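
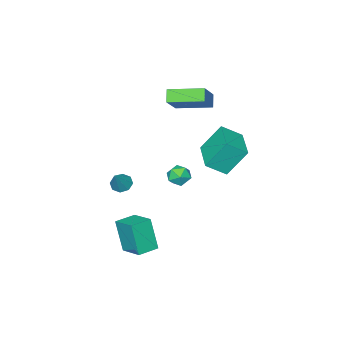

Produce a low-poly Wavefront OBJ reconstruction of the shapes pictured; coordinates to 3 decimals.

v -4.185 -1.869 2.333
v -2.812 -1.113 3.746
v -5.489 -0.129 2.67
v -4.116 0.627 4.083
v -3.744 -1.407 1.657
v -2.371 -0.651 3.07
v -5.048 0.333 1.994
v -3.675 1.089 3.407
v -0.64 3.336 -0.466
v -0.051 3.153 -0.94
v -0.629 2.167 0
v -0.04 1.984 -0.474
v 0.075 2.478 0.115
v 0.068 3.201 -0.173
v -0.748 2.119 -0.767
v -0.755 2.842 -1.055
v -0.118 2.401 -1.127
v 0.391 2.623 -0.581
v -1.071 2.697 -0.359
v -0.562 2.919 0.187
v 2.117 0.658 -0.997
v 2.501 0.127 -1.079
v 2.963 1.082 0.217
v 2.668 0.528 -1.336
v 2.513 1.005 -1.395
v 2.126 1.279 -1.221
v 1.733 1.189 -0.916
v 1.566 0.787 -0.659
v 1.721 0.31 -0.6
v 2.108 0.037 -0.774
v 2.019 2.241 -5.237
v 1.94 1.527 -3.264
v 2.188 3.773 -4.676
v 2.109 3.059 -2.703
v 3.291 2.101 -5.237
v 3.212 1.387 -3.264
v 3.46 3.633 -4.676
v 3.381 2.919 -2.703
v -3.468 2.741 -0.248
v -2.479 2.059 0.564
v -4.377 3.444 1.45
v -3.389 2.762 2.262
v -2.211 4.498 -0.302
v -1.223 3.816 0.51
v -3.121 5.201 1.396
v -2.132 4.519 2.208
f 2 4 1
f 5 2 1
f 1 4 3
f 3 5 1
f 2 8 4
f 6 2 5
f 6 8 2
f 4 8 3
f 7 5 3
f 3 8 7
f 7 6 5
f 8 6 7
f 9 20 14
f 9 14 10
f 9 10 16
f 9 16 19
f 9 19 20
f 10 14 18
f 14 20 13
f 20 19 11
f 19 16 15
f 16 10 17
f 12 18 13
f 12 13 11
f 12 11 15
f 12 15 17
f 12 17 18
f 13 18 14
f 11 13 20
f 15 11 19
f 17 15 16
f 18 17 10
f 22 21 24
f 22 24 23
f 24 21 25
f 24 25 23
f 25 21 26
f 25 26 23
f 26 21 27
f 26 27 23
f 27 21 28
f 27 28 23
f 28 21 29
f 28 29 23
f 29 21 30
f 29 30 23
f 30 21 22
f 30 22 23
f 32 34 31
f 35 32 31
f 31 34 33
f 33 35 31
f 32 38 34
f 36 32 35
f 36 38 32
f 34 38 33
f 37 35 33
f 33 38 37
f 37 36 35
f 38 36 37
f 40 42 39
f 43 40 39
f 39 42 41
f 41 43 39
f 40 46 42
f 44 40 43
f 44 46 40
f 42 46 41
f 45 43 41
f 41 46 45
f 45 44 43
f 46 44 45



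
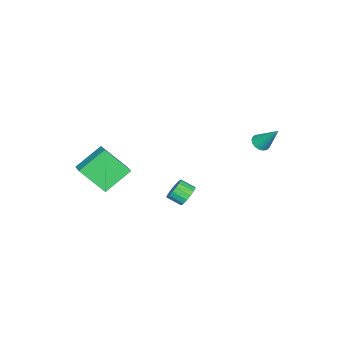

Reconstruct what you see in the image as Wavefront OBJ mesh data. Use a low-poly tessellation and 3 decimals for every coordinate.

v 4.044 -5.07 -0.921
v 2.625 -4.188 0.284
v 3.684 -3.577 -2.439
v 2.264 -2.695 -1.235
v 5.116 -4.185 -0.305
v 3.696 -3.303 0.899
v 4.755 -2.692 -1.824
v 3.336 -1.81 -0.619
v -2.754 3.409 -0.214
v -2.205 3.138 -0.069
v -2.566 4.591 1.274
v -2.128 3.344 -0.242
v -2.176 3.564 -0.41
v -2.338 3.752 -0.54
v -2.583 3.873 -0.604
v -2.862 3.902 -0.592
v -3.119 3.833 -0.505
v -3.304 3.68 -0.36
v -3.38 3.474 -0.186
v -3.333 3.254 -0.018
v -3.17 3.066 0.111
v -2.926 2.945 0.176
v -2.647 2.916 0.163
v -2.39 2.985 0.076
v 1.328 0.791 -3.224
v 1.994 1.075 -2.994
v 2.178 0.234 -2.485
v 1.512 -0.051 -2.716
v 1.76 1.18 -2.736
v 1.944 0.339 -2.227
v 1.428 1.196 -2.589
v 1.612 0.355 -2.081
v 1.072 1.119 -2.588
v 1.256 0.278 -2.08
v 0.775 0.967 -2.733
v 0.959 0.125 -2.225
v 0.605 0.774 -2.99
v 0.789 -0.067 -2.482
v 0.601 0.585 -3.301
v 0.784 -0.256 -2.793
v 0.763 0.443 -3.595
v 0.946 -0.398 -3.086
v 1.054 0.381 -3.803
v 1.238 -0.46 -3.294
v 1.409 0.413 -3.879
v 1.592 -0.429 -3.37
v 1.745 0.531 -3.805
v 1.928 -0.31 -3.296
v 1.985 0.709 -3.597
v 2.169 -0.133 -3.089
v 2.075 0.905 -3.305
v 2.259 0.064 -2.796
f 2 4 1
f 5 2 1
f 1 4 3
f 3 5 1
f 2 8 4
f 6 2 5
f 6 8 2
f 4 8 3
f 7 5 3
f 3 8 7
f 7 6 5
f 8 6 7
f 10 9 12
f 10 12 11
f 12 9 13
f 12 13 11
f 13 9 14
f 13 14 11
f 14 9 15
f 14 15 11
f 15 9 16
f 15 16 11
f 16 9 17
f 16 17 11
f 17 9 18
f 17 18 11
f 18 9 19
f 18 19 11
f 19 9 20
f 19 20 11
f 20 9 21
f 20 21 11
f 21 9 22
f 21 22 11
f 22 9 23
f 22 23 11
f 23 9 24
f 23 24 11
f 24 9 10
f 24 10 11
f 26 25 29
f 26 29 27
f 27 29 30
f 27 30 28
f 29 25 31
f 29 31 30
f 30 31 32
f 30 32 28
f 31 25 33
f 31 33 32
f 32 33 34
f 32 34 28
f 33 25 35
f 33 35 34
f 34 35 36
f 34 36 28
f 35 25 37
f 35 37 36
f 36 37 38
f 36 38 28
f 37 25 39
f 37 39 38
f 38 39 40
f 38 40 28
f 39 25 41
f 39 41 40
f 40 41 42
f 40 42 28
f 41 25 43
f 41 43 42
f 42 43 44
f 42 44 28
f 43 25 45
f 43 45 44
f 44 45 46
f 44 46 28
f 45 25 47
f 45 47 46
f 46 47 48
f 46 48 28
f 47 25 49
f 47 49 48
f 48 49 50
f 48 50 28
f 49 25 51
f 49 51 50
f 50 51 52
f 50 52 28
f 51 25 26
f 51 26 52
f 52 26 27
f 52 27 28



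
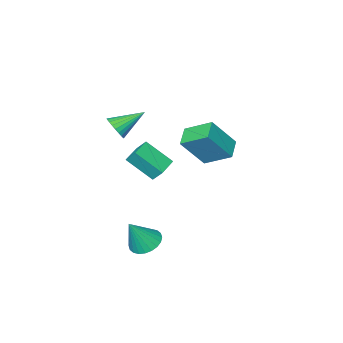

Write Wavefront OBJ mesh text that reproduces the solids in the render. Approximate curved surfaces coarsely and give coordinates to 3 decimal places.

v 0.591 -1.587 0.016
v 0.427 -1.016 0.719
v -0.167 -0.367 -1.151
v -0.331 0.203 -0.448
v 1.691 -1.063 -0.152
v 1.527 -0.493 0.551
v 0.933 0.156 -1.319
v 0.769 0.727 -0.616
v 2.994 2.162 -3.993
v 3.786 2.228 -4.437
v 3.906 2.038 -2.387
v 3.715 2.57 -4.37
v 3.534 2.849 -4.246
v 3.271 3.024 -4.083
v 2.966 3.067 -3.907
v 2.665 2.973 -3.743
v 2.415 2.755 -3.618
v 2.252 2.447 -3.549
v 2.203 2.095 -3.548
v 2.274 1.754 -3.615
v 2.455 1.474 -3.739
v 2.717 1.3 -3.902
v 3.022 1.256 -4.078
v 3.323 1.351 -4.242
v 3.574 1.569 -4.367
v 3.736 1.877 -4.436
v -2.921 -0.438 -1.91
v -3.821 -1.179 -1.459
v -3.619 0.937 -1.042
v -4.519 0.196 -0.591
v -1.681 -0.896 -0.189
v -2.581 -1.637 0.262
v -2.379 0.479 0.679
v -3.279 -0.262 1.13
v 2.072 -1.394 2.118
v 2.377 -1.627 2.763
v 0.608 -0.866 3.002
v 2.471 -1.35 2.752
v 2.503 -1.08 2.645
v 2.471 -0.857 2.458
v 2.377 -0.716 2.219
v 2.238 -0.679 1.965
v 2.073 -0.75 1.734
v 1.908 -0.919 1.562
v 1.768 -1.161 1.474
v 1.674 -1.438 1.484
v 1.641 -1.708 1.591
v 1.674 -1.931 1.779
v 1.767 -2.072 2.018
v 1.907 -2.109 2.272
v 2.072 -2.038 2.503
v 2.237 -1.869 2.675
f 2 4 1
f 5 2 1
f 1 4 3
f 3 5 1
f 2 8 4
f 6 2 5
f 6 8 2
f 4 8 3
f 7 5 3
f 3 8 7
f 7 6 5
f 8 6 7
f 10 9 12
f 10 12 11
f 12 9 13
f 12 13 11
f 13 9 14
f 13 14 11
f 14 9 15
f 14 15 11
f 15 9 16
f 15 16 11
f 16 9 17
f 16 17 11
f 17 9 18
f 17 18 11
f 18 9 19
f 18 19 11
f 19 9 20
f 19 20 11
f 20 9 21
f 20 21 11
f 21 9 22
f 21 22 11
f 22 9 23
f 22 23 11
f 23 9 24
f 23 24 11
f 24 9 25
f 24 25 11
f 25 9 26
f 25 26 11
f 26 9 10
f 26 10 11
f 28 30 27
f 31 28 27
f 27 30 29
f 29 31 27
f 28 34 30
f 32 28 31
f 32 34 28
f 30 34 29
f 33 31 29
f 29 34 33
f 33 32 31
f 34 32 33
f 36 35 38
f 36 38 37
f 38 35 39
f 38 39 37
f 39 35 40
f 39 40 37
f 40 35 41
f 40 41 37
f 41 35 42
f 41 42 37
f 42 35 43
f 42 43 37
f 43 35 44
f 43 44 37
f 44 35 45
f 44 45 37
f 45 35 46
f 45 46 37
f 46 35 47
f 46 47 37
f 47 35 48
f 47 48 37
f 48 35 49
f 48 49 37
f 49 35 50
f 49 50 37
f 50 35 51
f 50 51 37
f 51 35 52
f 51 52 37
f 52 35 36
f 52 36 37



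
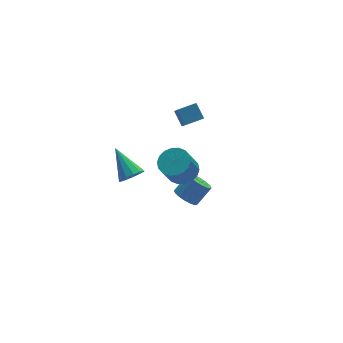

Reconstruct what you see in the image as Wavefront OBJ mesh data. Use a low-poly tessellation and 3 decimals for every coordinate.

v -1.733 0.371 2.742
v -1.802 1.069 3.367
v -1.237 1.753 1.254
v -1.307 2.451 1.88
v -0.793 0.269 2.96
v -0.863 0.967 3.586
v -0.298 1.651 1.473
v -0.367 2.349 2.098
v -3.568 2.602 -2.57
v -2.862 2.671 -2.532
v -3.772 4.118 -1.51
v -2.979 2.88 -2.853
v -3.283 3 -3.084
v -3.677 2.994 -3.151
v -4.037 2.864 -3.034
v -4.248 2.651 -2.77
v -4.243 2.422 -2.442
v -4.024 2.251 -2.154
v -3.66 2.191 -1.998
v -3.267 2.262 -2.024
v -2.97 2.441 -2.223
v -3.089 -2.099 1.972
v -2.361 -2.248 2.295
v -2.963 -2.55 3.511
v -3.691 -2.401 3.188
v -2.408 -1.896 2.36
v -3.009 -2.199 3.576
v -2.589 -1.584 2.348
v -3.19 -1.887 3.564
v -2.869 -1.375 2.261
v -3.47 -1.678 3.477
v -3.193 -1.308 2.118
v -3.794 -1.611 3.334
v -3.496 -1.399 1.945
v -4.098 -1.702 3.161
v -3.719 -1.627 1.778
v -4.32 -1.93 2.994
v -3.817 -1.95 1.649
v -4.419 -2.252 2.865
v -3.771 -2.301 1.584
v -4.372 -2.604 2.8
v -3.59 -2.613 1.596
v -4.191 -2.916 2.812
v -3.31 -2.822 1.683
v -3.911 -3.125 2.899
v -2.986 -2.889 1.826
v -3.587 -3.192 3.042
v -2.682 -2.798 1.999
v -3.284 -3.101 3.215
v -2.46 -2.57 2.166
v -3.061 -2.873 3.382
v -1.306 1.173 -4.048
v -0.84 1.396 -4.535
v 0.012 1.53 -3.659
v -0.454 1.307 -3.172
v -1.009 1.701 -4.418
v -0.156 1.835 -3.541
v -1.257 1.865 -4.202
v -0.404 1.998 -3.325
v -1.518 1.843 -3.944
v -0.666 1.976 -3.068
v -1.723 1.641 -3.715
v -0.87 1.775 -2.838
v -1.816 1.315 -3.574
v -0.963 1.448 -2.698
v -1.772 0.95 -3.561
v -0.92 1.084 -2.685
v -1.604 0.645 -3.679
v -0.751 0.779 -2.802
v -1.356 0.482 -3.895
v -0.503 0.615 -3.018
v -1.094 0.504 -4.152
v -0.242 0.637 -3.276
v -0.89 0.705 -4.382
v -0.037 0.839 -3.505
v -0.797 1.032 -4.522
v 0.056 1.165 -3.646
f 2 4 1
f 5 2 1
f 1 4 3
f 3 5 1
f 2 8 4
f 6 2 5
f 6 8 2
f 4 8 3
f 7 5 3
f 3 8 7
f 7 6 5
f 8 6 7
f 10 9 12
f 10 12 11
f 12 9 13
f 12 13 11
f 13 9 14
f 13 14 11
f 14 9 15
f 14 15 11
f 15 9 16
f 15 16 11
f 16 9 17
f 16 17 11
f 17 9 18
f 17 18 11
f 18 9 19
f 18 19 11
f 19 9 20
f 19 20 11
f 20 9 21
f 20 21 11
f 21 9 10
f 21 10 11
f 23 22 26
f 23 26 24
f 24 26 27
f 24 27 25
f 26 22 28
f 26 28 27
f 27 28 29
f 27 29 25
f 28 22 30
f 28 30 29
f 29 30 31
f 29 31 25
f 30 22 32
f 30 32 31
f 31 32 33
f 31 33 25
f 32 22 34
f 32 34 33
f 33 34 35
f 33 35 25
f 34 22 36
f 34 36 35
f 35 36 37
f 35 37 25
f 36 22 38
f 36 38 37
f 37 38 39
f 37 39 25
f 38 22 40
f 38 40 39
f 39 40 41
f 39 41 25
f 40 22 42
f 40 42 41
f 41 42 43
f 41 43 25
f 42 22 44
f 42 44 43
f 43 44 45
f 43 45 25
f 44 22 46
f 44 46 45
f 45 46 47
f 45 47 25
f 46 22 48
f 46 48 47
f 47 48 49
f 47 49 25
f 48 22 50
f 48 50 49
f 49 50 51
f 49 51 25
f 50 22 23
f 50 23 51
f 51 23 24
f 51 24 25
f 53 52 56
f 53 56 54
f 54 56 57
f 54 57 55
f 56 52 58
f 56 58 57
f 57 58 59
f 57 59 55
f 58 52 60
f 58 60 59
f 59 60 61
f 59 61 55
f 60 52 62
f 60 62 61
f 61 62 63
f 61 63 55
f 62 52 64
f 62 64 63
f 63 64 65
f 63 65 55
f 64 52 66
f 64 66 65
f 65 66 67
f 65 67 55
f 66 52 68
f 66 68 67
f 67 68 69
f 67 69 55
f 68 52 70
f 68 70 69
f 69 70 71
f 69 71 55
f 70 52 72
f 70 72 71
f 71 72 73
f 71 73 55
f 72 52 74
f 72 74 73
f 73 74 75
f 73 75 55
f 74 52 76
f 74 76 75
f 75 76 77
f 75 77 55
f 76 52 53
f 76 53 77
f 77 53 54
f 77 54 55



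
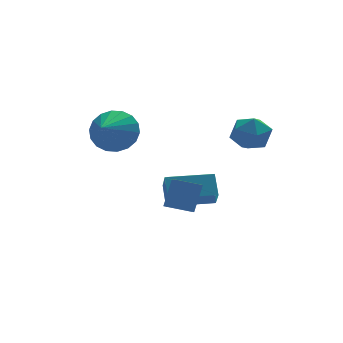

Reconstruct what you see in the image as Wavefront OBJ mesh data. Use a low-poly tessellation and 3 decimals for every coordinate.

v 0.221 0.263 -2.306
v 0.006 -0.519 -1.893
v -0.709 0.653 -2.053
v -0.924 -0.128 -1.639
v 0.684 0.688 -1.261
v 0.469 -0.093 -0.847
v -0.246 1.079 -1.007
v -0.461 0.297 -0.594
v 2.504 1.2 0.891
v 2.951 0.905 1.525
v 1.929 -0.005 0.735
v 2.376 -0.3 1.369
v 1.774 0.255 1.508
v 2.129 1 1.604
v 2.751 -0.1 0.656
v 3.106 0.645 0.752
v 3.103 0.101 1.38
v 2.5 0.321 1.907
v 2.38 0.579 0.353
v 1.777 0.799 0.88
v 0.126 2.611 -2.758
v 0.258 3.378 -2.054
v 0.276 3.293 -3.529
v 0.409 4.06 -2.824
v 1.931 2.26 -2.716
v 2.064 3.027 -2.011
v 2.082 2.942 -3.486
v 2.214 3.709 -2.782
v -2.016 2.106 1.193
v -1.368 2.074 1.859
v -2.824 1.034 1.927
v -1.628 2.364 1.997
v -1.965 2.604 1.977
v -2.312 2.745 1.801
v -2.6 2.759 1.505
v -2.773 2.644 1.146
v -2.796 2.423 0.798
v -2.665 2.139 0.527
v -2.405 1.848 0.388
v -2.068 1.608 0.409
v -1.721 1.467 0.585
v -1.432 1.453 0.881
v -1.259 1.568 1.239
v -1.236 1.789 1.588
f 2 4 1
f 5 2 1
f 1 4 3
f 3 5 1
f 2 8 4
f 6 2 5
f 6 8 2
f 4 8 3
f 7 5 3
f 3 8 7
f 7 6 5
f 8 6 7
f 9 20 14
f 9 14 10
f 9 10 16
f 9 16 19
f 9 19 20
f 10 14 18
f 14 20 13
f 20 19 11
f 19 16 15
f 16 10 17
f 12 18 13
f 12 13 11
f 12 11 15
f 12 15 17
f 12 17 18
f 13 18 14
f 11 13 20
f 15 11 19
f 17 15 16
f 18 17 10
f 22 24 21
f 25 22 21
f 21 24 23
f 23 25 21
f 22 28 24
f 26 22 25
f 26 28 22
f 24 28 23
f 27 25 23
f 23 28 27
f 27 26 25
f 28 26 27
f 30 29 32
f 30 32 31
f 32 29 33
f 32 33 31
f 33 29 34
f 33 34 31
f 34 29 35
f 34 35 31
f 35 29 36
f 35 36 31
f 36 29 37
f 36 37 31
f 37 29 38
f 37 38 31
f 38 29 39
f 38 39 31
f 39 29 40
f 39 40 31
f 40 29 41
f 40 41 31
f 41 29 42
f 41 42 31
f 42 29 43
f 42 43 31
f 43 29 44
f 43 44 31
f 44 29 30
f 44 30 31



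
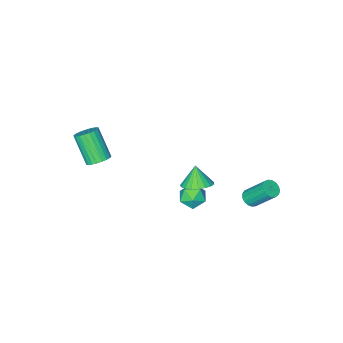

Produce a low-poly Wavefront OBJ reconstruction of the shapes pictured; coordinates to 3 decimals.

v 2.504 -2.919 1.78
v 3.215 -3.06 1.694
v 3.167 -4.262 3.253
v 2.456 -4.121 3.34
v 3.224 -2.835 1.868
v 3.176 -4.037 3.427
v 3.123 -2.622 2.028
v 3.075 -3.825 3.588
v 2.929 -2.455 2.151
v 2.88 -3.657 3.711
v 2.669 -2.358 2.218
v 2.62 -3.561 3.777
v 2.384 -2.347 2.218
v 2.336 -3.549 3.777
v 2.118 -2.422 2.151
v 2.069 -3.625 3.71
v 1.911 -2.574 2.028
v 1.862 -3.776 3.587
v 1.793 -2.778 1.867
v 1.745 -3.98 3.426
v 1.784 -3.003 1.693
v 1.736 -4.205 3.252
v 1.885 -3.215 1.532
v 1.837 -4.418 3.092
v 2.08 -3.383 1.409
v 2.031 -4.585 2.969
v 2.34 -3.479 1.343
v 2.291 -4.682 2.902
v 2.624 -3.491 1.343
v 2.576 -4.693 2.902
v 2.891 -3.415 1.41
v 2.842 -4.618 2.969
v 3.098 -3.264 1.533
v 3.049 -4.466 3.092
v 0.172 2.78 2.9
v 0.881 2.232 2.808
v -0.092 2.26 3.96
v 1.03 2.524 2.988
v 1.032 2.86 3.153
v 0.885 3.182 3.274
v 0.614 3.434 3.331
v 0.268 3.574 3.313
v -0.096 3.576 3.223
v -0.413 3.44 3.078
v -0.629 3.19 2.901
v -0.706 2.87 2.725
v -0.632 2.533 2.579
v -0.418 2.239 2.488
v -0.103 2.039 2.469
v 0.26 1.967 2.524
v 0.608 2.035 2.644
v -0.147 2.685 0.95
v 0.603 2.985 1.142
v -0.143 1.955 2.078
v 0.607 2.255 2.27
v -0.057 2.754 2.289
v -0.06 3.205 1.592
v 0.52 1.735 1.628
v 0.517 2.186 0.931
v 1.015 2.398 1.561
v 0.659 3.028 1.969
v -0.199 1.912 1.251
v -0.555 2.542 1.659
v -3.474 2.84 -0.637
v -2.966 2.732 -0.379
v -3.477 3.792 1.074
v -3.986 3.9 0.817
v -2.917 2.961 -0.529
v -3.429 4.021 0.924
v -2.996 3.162 -0.703
v -3.508 4.222 0.75
v -3.185 3.289 -0.862
v -3.696 4.349 0.591
v -3.44 3.314 -0.97
v -3.951 4.373 0.483
v -3.703 3.229 -1.001
v -4.214 4.289 0.452
v -3.913 3.056 -0.949
v -4.424 4.116 0.505
v -4.023 2.833 -0.825
v -4.534 3.893 0.629
v -4.007 2.612 -0.658
v -4.519 3.672 0.795
v -3.869 2.443 -0.486
v -4.381 3.503 0.967
v -3.641 2.365 -0.349
v -4.152 3.425 1.104
v -3.375 2.396 -0.277
v -3.886 3.456 1.176
v -3.131 2.528 -0.288
v -3.642 3.588 1.165
f 2 1 5
f 2 5 3
f 3 5 6
f 3 6 4
f 5 1 7
f 5 7 6
f 6 7 8
f 6 8 4
f 7 1 9
f 7 9 8
f 8 9 10
f 8 10 4
f 9 1 11
f 9 11 10
f 10 11 12
f 10 12 4
f 11 1 13
f 11 13 12
f 12 13 14
f 12 14 4
f 13 1 15
f 13 15 14
f 14 15 16
f 14 16 4
f 15 1 17
f 15 17 16
f 16 17 18
f 16 18 4
f 17 1 19
f 17 19 18
f 18 19 20
f 18 20 4
f 19 1 21
f 19 21 20
f 20 21 22
f 20 22 4
f 21 1 23
f 21 23 22
f 22 23 24
f 22 24 4
f 23 1 25
f 23 25 24
f 24 25 26
f 24 26 4
f 25 1 27
f 25 27 26
f 26 27 28
f 26 28 4
f 27 1 29
f 27 29 28
f 28 29 30
f 28 30 4
f 29 1 31
f 29 31 30
f 30 31 32
f 30 32 4
f 31 1 33
f 31 33 32
f 32 33 34
f 32 34 4
f 33 1 2
f 33 2 34
f 34 2 3
f 34 3 4
f 36 35 38
f 36 38 37
f 38 35 39
f 38 39 37
f 39 35 40
f 39 40 37
f 40 35 41
f 40 41 37
f 41 35 42
f 41 42 37
f 42 35 43
f 42 43 37
f 43 35 44
f 43 44 37
f 44 35 45
f 44 45 37
f 45 35 46
f 45 46 37
f 46 35 47
f 46 47 37
f 47 35 48
f 47 48 37
f 48 35 49
f 48 49 37
f 49 35 50
f 49 50 37
f 50 35 51
f 50 51 37
f 51 35 36
f 51 36 37
f 52 63 57
f 52 57 53
f 52 53 59
f 52 59 62
f 52 62 63
f 53 57 61
f 57 63 56
f 63 62 54
f 62 59 58
f 59 53 60
f 55 61 56
f 55 56 54
f 55 54 58
f 55 58 60
f 55 60 61
f 56 61 57
f 54 56 63
f 58 54 62
f 60 58 59
f 61 60 53
f 65 64 68
f 65 68 66
f 66 68 69
f 66 69 67
f 68 64 70
f 68 70 69
f 69 70 71
f 69 71 67
f 70 64 72
f 70 72 71
f 71 72 73
f 71 73 67
f 72 64 74
f 72 74 73
f 73 74 75
f 73 75 67
f 74 64 76
f 74 76 75
f 75 76 77
f 75 77 67
f 76 64 78
f 76 78 77
f 77 78 79
f 77 79 67
f 78 64 80
f 78 80 79
f 79 80 81
f 79 81 67
f 80 64 82
f 80 82 81
f 81 82 83
f 81 83 67
f 82 64 84
f 82 84 83
f 83 84 85
f 83 85 67
f 84 64 86
f 84 86 85
f 85 86 87
f 85 87 67
f 86 64 88
f 86 88 87
f 87 88 89
f 87 89 67
f 88 64 90
f 88 90 89
f 89 90 91
f 89 91 67
f 90 64 65
f 90 65 91
f 91 65 66
f 91 66 67



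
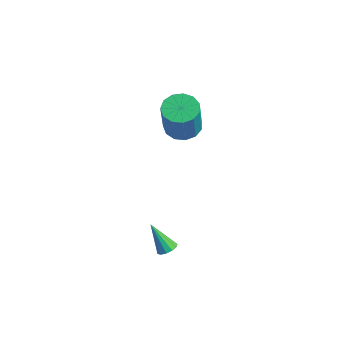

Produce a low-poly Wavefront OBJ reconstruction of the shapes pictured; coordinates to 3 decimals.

v 4.205 -1.796 -2.185
v 4.642 -1.839 -1.947
v 3.455 -2.144 -0.875
v 4.564 -1.57 -1.92
v 4.371 -1.373 -1.978
v 4.126 -1.31 -2.102
v 3.906 -1.401 -2.252
v 3.781 -1.618 -2.381
v 3.791 -1.892 -2.448
v 3.932 -2.135 -2.432
v 4.16 -2.27 -2.337
v 4.402 -2.256 -2.194
v 4.582 -2.095 -2.049
v -2.023 3.411 -0.681
v -1.304 3.982 -0.74
v -0.697 3.419 1.223
v -1.417 2.849 1.281
v -1.693 4.259 -0.54
v -1.087 3.696 1.422
v -2.188 4.267 -0.385
v -1.582 3.704 1.578
v -2.63 4.003 -0.324
v -2.024 3.44 1.639
v -2.88 3.552 -0.376
v -2.273 2.989 1.586
v -2.857 3.056 -0.526
v -2.251 2.493 1.437
v -2.57 2.673 -0.724
v -1.964 2.11 1.239
v -2.109 2.524 -0.909
v -1.503 1.961 1.054
v -1.621 2.657 -1.022
v -1.015 2.094 0.941
v -1.26 3.03 -1.026
v -0.654 2.467 0.936
v -1.142 3.523 -0.921
v -0.536 2.961 1.041
f 2 1 4
f 2 4 3
f 4 1 5
f 4 5 3
f 5 1 6
f 5 6 3
f 6 1 7
f 6 7 3
f 7 1 8
f 7 8 3
f 8 1 9
f 8 9 3
f 9 1 10
f 9 10 3
f 10 1 11
f 10 11 3
f 11 1 12
f 11 12 3
f 12 1 13
f 12 13 3
f 13 1 2
f 13 2 3
f 15 14 18
f 15 18 16
f 16 18 19
f 16 19 17
f 18 14 20
f 18 20 19
f 19 20 21
f 19 21 17
f 20 14 22
f 20 22 21
f 21 22 23
f 21 23 17
f 22 14 24
f 22 24 23
f 23 24 25
f 23 25 17
f 24 14 26
f 24 26 25
f 25 26 27
f 25 27 17
f 26 14 28
f 26 28 27
f 27 28 29
f 27 29 17
f 28 14 30
f 28 30 29
f 29 30 31
f 29 31 17
f 30 14 32
f 30 32 31
f 31 32 33
f 31 33 17
f 32 14 34
f 32 34 33
f 33 34 35
f 33 35 17
f 34 14 36
f 34 36 35
f 35 36 37
f 35 37 17
f 36 14 15
f 36 15 37
f 37 15 16
f 37 16 17



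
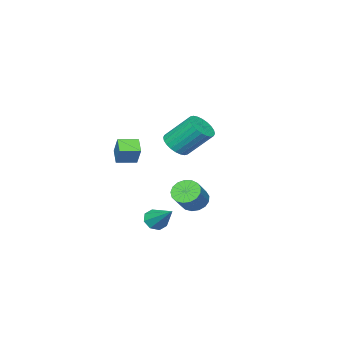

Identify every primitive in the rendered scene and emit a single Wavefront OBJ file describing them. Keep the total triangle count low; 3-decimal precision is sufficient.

v -2.544 -0.361 -2.92
v -2.045 -0.108 -3.52
v -0.997 0.195 -2.52
v -1.496 -0.059 -1.92
v -2.239 0.217 -3.415
v -1.191 0.52 -2.415
v -2.503 0.409 -3.197
v -1.454 0.712 -2.197
v -2.776 0.425 -2.915
v -1.727 0.728 -1.915
v -2.996 0.261 -2.635
v -1.947 0.564 -1.635
v -3.112 -0.046 -2.42
v -2.064 0.257 -1.42
v -3.099 -0.425 -2.319
v -2.05 -0.122 -1.319
v -2.958 -0.79 -2.356
v -1.91 -0.487 -1.356
v -2.723 -1.056 -2.523
v -1.674 -0.753 -1.523
v -2.446 -1.163 -2.78
v -1.398 -0.861 -1.78
v -2.192 -1.087 -3.069
v -1.144 -0.784 -2.069
v -2.019 -0.844 -3.324
v -0.971 -0.542 -2.324
v -1.966 -0.491 -3.487
v -0.918 -0.188 -2.487
v 0.682 1.182 2.272
v 1.081 1.809 1.881
v 0.536 3.026 3.276
v 0.138 2.398 3.668
v 0.782 1.829 1.747
v 0.238 3.046 3.142
v 0.469 1.751 1.693
v -0.076 2.968 3.088
v 0.187 1.586 1.727
v -0.357 2.803 3.122
v -0.018 1.359 1.844
v -0.563 2.576 3.24
v -0.117 1.106 2.027
v -0.662 2.322 3.422
v -0.095 0.864 2.246
v -0.639 2.08 3.642
v 0.046 0.67 2.47
v -0.498 1.887 3.866
v 0.284 0.554 2.664
v -0.261 1.771 4.059
v 0.582 0.534 2.798
v 0.038 1.751 4.193
v 0.896 0.612 2.852
v 0.351 1.829 4.247
v 1.177 0.777 2.818
v 0.633 1.994 4.213
v 1.383 1.004 2.7
v 0.838 2.221 4.096
v 1.482 1.258 2.518
v 0.937 2.474 3.913
v 1.459 1.5 2.298
v 0.915 2.716 3.694
v 1.318 1.693 2.074
v 0.774 2.91 3.47
v -0.03 -0.809 -3.694
v 0.336 -1.235 -3.259
v 0.33 0.629 -2.586
v 0.648 -1.015 -3.646
v 0.563 -0.675 -4.06
v 0.131 -0.413 -4.26
v -0.395 -0.383 -4.128
v -0.707 -0.603 -3.742
v -0.623 -0.943 -3.327
v -0.191 -1.205 -3.127
v 0.926 -2.662 0.164
v 0.406 -3.284 0.697
v 0.052 -1.999 0.085
v -0.468 -2.621 0.618
v 1.288 -2.059 1.222
v 0.768 -2.681 1.755
v 0.414 -1.396 1.143
v -0.106 -2.018 1.676
f 2 1 5
f 2 5 3
f 3 5 6
f 3 6 4
f 5 1 7
f 5 7 6
f 6 7 8
f 6 8 4
f 7 1 9
f 7 9 8
f 8 9 10
f 8 10 4
f 9 1 11
f 9 11 10
f 10 11 12
f 10 12 4
f 11 1 13
f 11 13 12
f 12 13 14
f 12 14 4
f 13 1 15
f 13 15 14
f 14 15 16
f 14 16 4
f 15 1 17
f 15 17 16
f 16 17 18
f 16 18 4
f 17 1 19
f 17 19 18
f 18 19 20
f 18 20 4
f 19 1 21
f 19 21 20
f 20 21 22
f 20 22 4
f 21 1 23
f 21 23 22
f 22 23 24
f 22 24 4
f 23 1 25
f 23 25 24
f 24 25 26
f 24 26 4
f 25 1 27
f 25 27 26
f 26 27 28
f 26 28 4
f 27 1 2
f 27 2 28
f 28 2 3
f 28 3 4
f 30 29 33
f 30 33 31
f 31 33 34
f 31 34 32
f 33 29 35
f 33 35 34
f 34 35 36
f 34 36 32
f 35 29 37
f 35 37 36
f 36 37 38
f 36 38 32
f 37 29 39
f 37 39 38
f 38 39 40
f 38 40 32
f 39 29 41
f 39 41 40
f 40 41 42
f 40 42 32
f 41 29 43
f 41 43 42
f 42 43 44
f 42 44 32
f 43 29 45
f 43 45 44
f 44 45 46
f 44 46 32
f 45 29 47
f 45 47 46
f 46 47 48
f 46 48 32
f 47 29 49
f 47 49 48
f 48 49 50
f 48 50 32
f 49 29 51
f 49 51 50
f 50 51 52
f 50 52 32
f 51 29 53
f 51 53 52
f 52 53 54
f 52 54 32
f 53 29 55
f 53 55 54
f 54 55 56
f 54 56 32
f 55 29 57
f 55 57 56
f 56 57 58
f 56 58 32
f 57 29 59
f 57 59 58
f 58 59 60
f 58 60 32
f 59 29 61
f 59 61 60
f 60 61 62
f 60 62 32
f 61 29 30
f 61 30 62
f 62 30 31
f 62 31 32
f 64 63 66
f 64 66 65
f 66 63 67
f 66 67 65
f 67 63 68
f 67 68 65
f 68 63 69
f 68 69 65
f 69 63 70
f 69 70 65
f 70 63 71
f 70 71 65
f 71 63 72
f 71 72 65
f 72 63 64
f 72 64 65
f 74 76 73
f 77 74 73
f 73 76 75
f 75 77 73
f 74 80 76
f 78 74 77
f 78 80 74
f 76 80 75
f 79 77 75
f 75 80 79
f 79 78 77
f 80 78 79



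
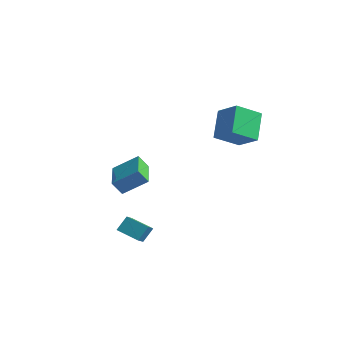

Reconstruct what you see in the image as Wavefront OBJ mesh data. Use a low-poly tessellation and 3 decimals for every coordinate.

v -0.041 3.484 3.189
v -0.519 2.304 3.904
v 1.147 3.438 3.908
v 0.67 2.258 4.623
v 0.63 2.502 2.017
v 0.153 1.322 2.732
v 1.819 2.456 2.736
v 1.341 1.276 3.451
v -1.801 -3.17 0.67
v -0.947 -2.361 1.465
v -3.066 -1.936 0.773
v -2.212 -1.127 1.568
v -1.508 -2.813 -0.008
v -0.654 -2.004 0.787
v -2.773 -1.579 0.095
v -1.919 -0.77 0.89
v -0.925 -3.412 -1.955
v -0.84 -2.873 -1.29
v 0.11 -3.095 -2.344
v 0.195 -2.557 -1.678
v -0.535 -4.083 -1.462
v -0.45 -3.545 -0.796
v 0.5 -3.767 -1.85
v 0.585 -3.228 -1.185
f 2 4 1
f 5 2 1
f 1 4 3
f 3 5 1
f 2 8 4
f 6 2 5
f 6 8 2
f 4 8 3
f 7 5 3
f 3 8 7
f 7 6 5
f 8 6 7
f 10 12 9
f 13 10 9
f 9 12 11
f 11 13 9
f 10 16 12
f 14 10 13
f 14 16 10
f 12 16 11
f 15 13 11
f 11 16 15
f 15 14 13
f 16 14 15
f 18 20 17
f 21 18 17
f 17 20 19
f 19 21 17
f 18 24 20
f 22 18 21
f 22 24 18
f 20 24 19
f 23 21 19
f 19 24 23
f 23 22 21
f 24 22 23



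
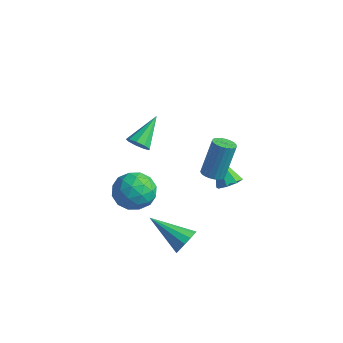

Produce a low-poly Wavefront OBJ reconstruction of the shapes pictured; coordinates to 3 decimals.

v -3.12 1.267 -1.036
v -2.563 1.127 -0.712
v -3.34 2.833 0.016
v -2.472 1.382 -1.073
v -2.684 1.583 -1.417
v -3.101 1.636 -1.583
v -3.527 1.516 -1.492
v -3.762 1.279 -1.189
v -3.698 1.036 -0.814
v -3.363 0.901 -0.543
v -2.914 0.937 -0.503
v 2.853 -0.152 1.241
v 3.213 0.265 1.062
v 3.268 0.99 2.86
v 2.907 0.572 3.039
v 2.998 0.367 1.027
v 3.052 1.092 2.826
v 2.757 0.379 1.029
v 2.811 1.104 2.828
v 2.533 0.299 1.068
v 2.587 1.024 2.867
v 2.364 0.142 1.137
v 2.418 0.866 2.936
v 2.279 -0.067 1.224
v 2.334 0.658 3.022
v 2.294 -0.291 1.313
v 2.349 0.434 3.112
v 2.406 -0.49 1.39
v 2.46 0.235 3.189
v 2.594 -0.631 1.441
v 2.649 0.094 3.24
v 2.828 -0.69 1.458
v 2.882 0.035 3.257
v 3.065 -0.655 1.437
v 3.12 0.07 3.235
v 3.266 -0.534 1.382
v 3.321 0.191 3.18
v 3.396 -0.346 1.302
v 3.45 0.379 3.101
v 3.431 -0.126 1.212
v 3.486 0.599 3.011
v 3.367 0.091 1.127
v 3.421 0.816 2.926
v -1.453 0.326 -1.944
v -0.632 -0.186 -2.558
v -2.608 -1.074 -2.322
v -1.787 -1.586 -2.936
v -1.686 -1.508 -1.797
v -0.973 -0.642 -1.563
v -2.267 -0.618 -3.317
v -1.554 0.248 -3.083
v -1.135 -0.769 -3.406
v -0.776 -1.319 -2.467
v -2.464 0.059 -2.413
v -2.105 -0.491 -1.474
v -0.941 0.193 -2.218
v -2.299 -1.453 -2.662
v -2.24 -1.407 -1.993
v -1.757 -1.708 -2.354
v -1.142 -0.075 -1.633
v -0.659 -0.376 -1.994
v -1.278 -1.153 -1.547
v -2.581 -0.884 -2.886
v -2.098 -1.185 -3.247
v -1.483 0.448 -2.526
v -1 0.147 -2.887
v -1.962 -0.107 -3.333
v -0.754 -0.45 -3.077
v -1.433 -1.274 -3.299
v -1.715 -0.705 -3.523
v -1.296 -0.196 -3.386
v -0.543 -0.774 -2.525
v -1.222 -1.597 -2.747
v -1.163 -1.551 -2.078
v -0.743 -1.042 -1.94
v -0.839 -1.117 -3.024
v -2.018 0.337 -2.133
v -2.697 -0.486 -2.355
v -2.497 -0.218 -2.94
v -2.077 0.291 -2.802
v -1.807 0.014 -1.581
v -2.486 -0.81 -1.803
v -1.944 -1.064 -1.494
v -1.525 -0.555 -1.357
v -2.401 -0.143 -1.856
v 3.632 -2.816 -1.414
v 3.985 -2.923 -0.783
v 1.808 -3.244 -0.466
v 3.885 -2.524 -0.794
v 3.706 -2.218 -1.002
v 3.503 -2.101 -1.34
v 3.341 -2.212 -1.702
v 3.272 -2.514 -1.972
v 3.317 -2.912 -2.065
v 3.462 -3.28 -1.951
v 3.661 -3.5 -1.667
v 3.852 -3.503 -1.302
v 3.972 -3.288 -0.973
v 0.702 3.634 -3.333
v 1.252 3.547 -2.893
v -0.442 3.826 -1.867
v 1.171 4.068 -3.024
v 0.816 4.335 -3.336
v 0.394 4.192 -3.647
v 0.152 3.722 -3.774
v 0.232 3.201 -3.643
v 0.588 2.933 -3.331
v 1.01 3.077 -3.02
f 2 1 4
f 2 4 3
f 4 1 5
f 4 5 3
f 5 1 6
f 5 6 3
f 6 1 7
f 6 7 3
f 7 1 8
f 7 8 3
f 8 1 9
f 8 9 3
f 9 1 10
f 9 10 3
f 10 1 11
f 10 11 3
f 11 1 2
f 11 2 3
f 13 12 16
f 13 16 14
f 14 16 17
f 14 17 15
f 16 12 18
f 16 18 17
f 17 18 19
f 17 19 15
f 18 12 20
f 18 20 19
f 19 20 21
f 19 21 15
f 20 12 22
f 20 22 21
f 21 22 23
f 21 23 15
f 22 12 24
f 22 24 23
f 23 24 25
f 23 25 15
f 24 12 26
f 24 26 25
f 25 26 27
f 25 27 15
f 26 12 28
f 26 28 27
f 27 28 29
f 27 29 15
f 28 12 30
f 28 30 29
f 29 30 31
f 29 31 15
f 30 12 32
f 30 32 31
f 31 32 33
f 31 33 15
f 32 12 34
f 32 34 33
f 33 34 35
f 33 35 15
f 34 12 36
f 34 36 35
f 35 36 37
f 35 37 15
f 36 12 38
f 36 38 37
f 37 38 39
f 37 39 15
f 38 12 40
f 38 40 39
f 39 40 41
f 39 41 15
f 40 12 42
f 40 42 41
f 41 42 43
f 41 43 15
f 42 12 13
f 42 13 43
f 43 13 14
f 43 14 15
f 44 81 60
f 81 55 84
f 60 84 49
f 81 84 60
f 44 60 56
f 60 49 61
f 56 61 45
f 60 61 56
f 44 56 65
f 56 45 66
f 65 66 51
f 56 66 65
f 44 65 77
f 65 51 80
f 77 80 54
f 65 80 77
f 44 77 81
f 77 54 85
f 81 85 55
f 77 85 81
f 45 61 72
f 61 49 75
f 72 75 53
f 61 75 72
f 49 84 62
f 84 55 83
f 62 83 48
f 84 83 62
f 55 85 82
f 85 54 78
f 82 78 46
f 85 78 82
f 54 80 79
f 80 51 67
f 79 67 50
f 80 67 79
f 51 66 71
f 66 45 68
f 71 68 52
f 66 68 71
f 47 73 59
f 73 53 74
f 59 74 48
f 73 74 59
f 47 59 57
f 59 48 58
f 57 58 46
f 59 58 57
f 47 57 64
f 57 46 63
f 64 63 50
f 57 63 64
f 47 64 69
f 64 50 70
f 69 70 52
f 64 70 69
f 47 69 73
f 69 52 76
f 73 76 53
f 69 76 73
f 48 74 62
f 74 53 75
f 62 75 49
f 74 75 62
f 46 58 82
f 58 48 83
f 82 83 55
f 58 83 82
f 50 63 79
f 63 46 78
f 79 78 54
f 63 78 79
f 52 70 71
f 70 50 67
f 71 67 51
f 70 67 71
f 53 76 72
f 76 52 68
f 72 68 45
f 76 68 72
f 87 86 89
f 87 89 88
f 89 86 90
f 89 90 88
f 90 86 91
f 90 91 88
f 91 86 92
f 91 92 88
f 92 86 93
f 92 93 88
f 93 86 94
f 93 94 88
f 94 86 95
f 94 95 88
f 95 86 96
f 95 96 88
f 96 86 97
f 96 97 88
f 97 86 98
f 97 98 88
f 98 86 87
f 98 87 88
f 100 99 102
f 100 102 101
f 102 99 103
f 102 103 101
f 103 99 104
f 103 104 101
f 104 99 105
f 104 105 101
f 105 99 106
f 105 106 101
f 106 99 107
f 106 107 101
f 107 99 108
f 107 108 101
f 108 99 100
f 108 100 101



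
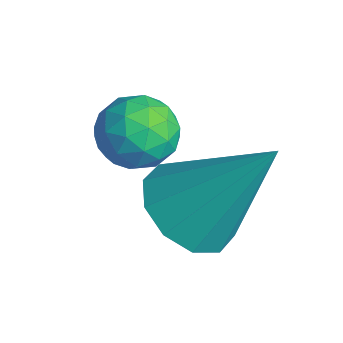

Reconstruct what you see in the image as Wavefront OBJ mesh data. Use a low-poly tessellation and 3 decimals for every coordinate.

v -1.617 0.222 2.584
v -1.134 -0.439 2.769
v -0.883 1.198 4.156
v -0.865 -0.129 2.451
v -0.884 0.316 2.184
v -1.183 0.725 2.07
v -1.647 0.942 2.152
v -2.1 0.884 2.399
v -2.368 0.573 2.717
v -2.349 0.129 2.984
v -2.051 -0.28 3.098
v -1.586 -0.497 3.016
v -3.232 -0.113 3.726
v -2.882 0.427 3.887
v -2.338 -0.587 3.373
v -1.988 -0.047 3.534
v -2.247 -0.428 4.01
v -2.8 -0.135 4.228
v -2.42 -0.025 3.032
v -2.973 0.268 3.25
v -2.381 0.481 3.458
v -2.274 0.232 4.062
v -2.946 -0.392 3.198
v -2.839 -0.641 3.802
v -3.135 0.198 3.838
v -2.085 -0.358 3.422
v -2.237 -0.582 3.702
v -2.031 -0.265 3.796
v -3.087 -0.132 4.038
v -2.882 0.185 4.133
v -2.508 -0.317 4.205
v -2.338 -0.345 3.127
v -2.133 -0.028 3.222
v -3.189 0.105 3.464
v -2.983 0.422 3.558
v -2.712 0.157 3.055
v -2.635 0.548 3.68
v -2.11 0.269 3.472
v -2.364 0.282 3.177
v -2.689 0.454 3.306
v -2.573 0.401 4.035
v -2.047 0.122 3.827
v -2.199 -0.101 4.107
v -2.524 0.071 4.236
v -2.278 0.433 3.783
v -3.173 -0.282 3.433
v -2.647 -0.561 3.225
v -2.696 -0.231 3.024
v -3.021 -0.059 3.153
v -3.11 -0.429 3.788
v -2.585 -0.708 3.58
v -2.531 -0.614 3.954
v -2.856 -0.442 4.083
v -2.942 -0.593 3.477
f 2 1 4
f 2 4 3
f 4 1 5
f 4 5 3
f 5 1 6
f 5 6 3
f 6 1 7
f 6 7 3
f 7 1 8
f 7 8 3
f 8 1 9
f 8 9 3
f 9 1 10
f 9 10 3
f 10 1 11
f 10 11 3
f 11 1 12
f 11 12 3
f 12 1 2
f 12 2 3
f 13 50 29
f 50 24 53
f 29 53 18
f 50 53 29
f 13 29 25
f 29 18 30
f 25 30 14
f 29 30 25
f 13 25 34
f 25 14 35
f 34 35 20
f 25 35 34
f 13 34 46
f 34 20 49
f 46 49 23
f 34 49 46
f 13 46 50
f 46 23 54
f 50 54 24
f 46 54 50
f 14 30 41
f 30 18 44
f 41 44 22
f 30 44 41
f 18 53 31
f 53 24 52
f 31 52 17
f 53 52 31
f 24 54 51
f 54 23 47
f 51 47 15
f 54 47 51
f 23 49 48
f 49 20 36
f 48 36 19
f 49 36 48
f 20 35 40
f 35 14 37
f 40 37 21
f 35 37 40
f 16 42 28
f 42 22 43
f 28 43 17
f 42 43 28
f 16 28 26
f 28 17 27
f 26 27 15
f 28 27 26
f 16 26 33
f 26 15 32
f 33 32 19
f 26 32 33
f 16 33 38
f 33 19 39
f 38 39 21
f 33 39 38
f 16 38 42
f 38 21 45
f 42 45 22
f 38 45 42
f 17 43 31
f 43 22 44
f 31 44 18
f 43 44 31
f 15 27 51
f 27 17 52
f 51 52 24
f 27 52 51
f 19 32 48
f 32 15 47
f 48 47 23
f 32 47 48
f 21 39 40
f 39 19 36
f 40 36 20
f 39 36 40
f 22 45 41
f 45 21 37
f 41 37 14
f 45 37 41



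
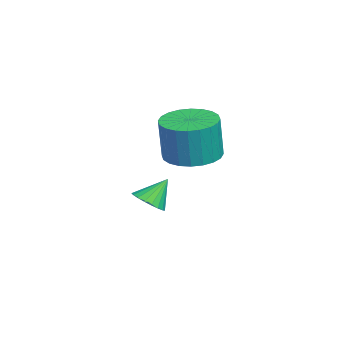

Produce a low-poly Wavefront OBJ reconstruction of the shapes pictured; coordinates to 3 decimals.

v 2.696 3.363 2.697
v 3.4 2.582 2.564
v 3.588 2.457 4.289
v 2.884 3.237 4.423
v 3.647 2.914 2.561
v 3.834 2.789 4.287
v 3.748 3.314 2.579
v 3.936 3.189 4.305
v 3.69 3.722 2.615
v 3.878 3.597 4.341
v 3.48 4.075 2.664
v 3.668 3.95 4.389
v 3.151 4.32 2.717
v 3.339 4.195 4.443
v 2.752 4.419 2.768
v 2.94 4.294 4.493
v 2.346 4.357 2.808
v 2.533 4.232 4.533
v 1.992 4.143 2.831
v 2.18 4.018 4.556
v 1.746 3.811 2.833
v 1.933 3.686 4.559
v 1.644 3.411 2.815
v 1.832 3.286 4.541
v 1.702 3.003 2.779
v 1.89 2.878 4.505
v 1.912 2.65 2.731
v 2.1 2.525 4.456
v 2.241 2.405 2.677
v 2.429 2.28 4.403
v 2.64 2.306 2.627
v 2.828 2.181 4.352
v 3.047 2.368 2.587
v 3.234 2.243 4.312
v -0.046 1.737 -0.865
v 0.59 2.095 -0.895
v -0.394 2.443 0.145
v 0.413 2.265 -1.075
v 0.157 2.343 -1.218
v -0.134 2.317 -1.3
v -0.41 2.19 -1.307
v -0.623 1.985 -1.237
v -0.736 1.737 -1.103
v -0.729 1.49 -0.928
v -0.605 1.285 -0.742
v -0.384 1.158 -0.577
v -0.104 1.131 -0.462
v 0.185 1.21 -0.416
v 0.435 1.379 -0.448
v 0.602 1.611 -0.553
v 0.657 1.864 -0.711
f 2 1 5
f 2 5 3
f 3 5 6
f 3 6 4
f 5 1 7
f 5 7 6
f 6 7 8
f 6 8 4
f 7 1 9
f 7 9 8
f 8 9 10
f 8 10 4
f 9 1 11
f 9 11 10
f 10 11 12
f 10 12 4
f 11 1 13
f 11 13 12
f 12 13 14
f 12 14 4
f 13 1 15
f 13 15 14
f 14 15 16
f 14 16 4
f 15 1 17
f 15 17 16
f 16 17 18
f 16 18 4
f 17 1 19
f 17 19 18
f 18 19 20
f 18 20 4
f 19 1 21
f 19 21 20
f 20 21 22
f 20 22 4
f 21 1 23
f 21 23 22
f 22 23 24
f 22 24 4
f 23 1 25
f 23 25 24
f 24 25 26
f 24 26 4
f 25 1 27
f 25 27 26
f 26 27 28
f 26 28 4
f 27 1 29
f 27 29 28
f 28 29 30
f 28 30 4
f 29 1 31
f 29 31 30
f 30 31 32
f 30 32 4
f 31 1 33
f 31 33 32
f 32 33 34
f 32 34 4
f 33 1 2
f 33 2 34
f 34 2 3
f 34 3 4
f 36 35 38
f 36 38 37
f 38 35 39
f 38 39 37
f 39 35 40
f 39 40 37
f 40 35 41
f 40 41 37
f 41 35 42
f 41 42 37
f 42 35 43
f 42 43 37
f 43 35 44
f 43 44 37
f 44 35 45
f 44 45 37
f 45 35 46
f 45 46 37
f 46 35 47
f 46 47 37
f 47 35 48
f 47 48 37
f 48 35 49
f 48 49 37
f 49 35 50
f 49 50 37
f 50 35 51
f 50 51 37
f 51 35 36
f 51 36 37



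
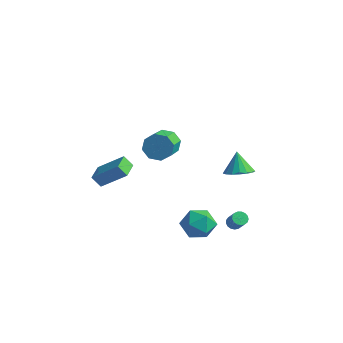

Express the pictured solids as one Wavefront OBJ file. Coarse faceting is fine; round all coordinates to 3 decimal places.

v 3.528 0.754 -4.16
v 3.791 0.438 -4.462
v 4.455 0.111 -3.542
v 4.192 0.426 -3.24
v 3.915 0.648 -4.476
v 4.578 0.321 -3.556
v 3.949 0.883 -4.417
v 4.612 0.555 -3.498
v 3.887 1.088 -4.3
v 4.551 0.76 -3.38
v 3.743 1.216 -4.15
v 4.407 0.889 -3.231
v 3.55 1.238 -4.003
v 4.213 0.911 -3.083
v 3.352 1.15 -3.891
v 4.015 0.823 -2.972
v 3.194 0.97 -3.841
v 3.857 0.643 -2.922
v 3.113 0.741 -3.864
v 3.776 0.414 -2.945
v 3.127 0.515 -3.955
v 3.79 0.188 -3.035
v 3.233 0.344 -4.092
v 3.896 0.016 -3.173
v 3.406 0.266 -4.245
v 4.07 -0.061 -3.326
v 3.608 0.3 -4.379
v 4.271 -0.027 -3.459
v -0.276 -0.981 2.439
v 0.135 -1.235 1.61
v 0.846 -2.894 2.472
v 0.436 -2.639 3.301
v 0.579 -0.827 2.03
v 1.29 -2.486 2.891
v 0.522 -0.509 2.689
v 1.233 -2.167 3.551
v -0.002 -0.467 3.202
v 0.709 -2.126 4.064
v -0.686 -0.726 3.268
v 0.025 -2.385 4.13
v -1.13 -1.134 2.849
v -0.419 -2.793 3.71
v -1.073 -1.453 2.189
v -0.362 -3.111 3.051
v -0.549 -1.494 1.676
v 0.162 -3.153 2.538
v -4.639 -2.529 -1.661
v -3.085 -1.935 -0.33
v -5.109 -1.317 -1.652
v -3.555 -0.724 -0.321
v -4.105 -2.316 -2.379
v -2.551 -1.723 -1.048
v -4.575 -1.105 -2.37
v -3.021 -0.511 -1.039
v 3.894 -2.57 -1.881
v 4.488 -3.472 -2.266
v 3.372 -3.548 -0.394
v 3.966 -4.45 -0.779
v 4.518 -3.514 -0.412
v 4.84 -2.91 -1.331
v 3.02 -4.11 -1.329
v 3.342 -3.506 -2.248
v 3.948 -4.423 -1.924
v 4.873 -4.055 -1.357
v 2.987 -2.965 -1.303
v 3.912 -2.597 -0.736
v 2.11 3.31 -1.726
v 2.644 2.613 -1.27
v 1.59 3.81 -0.354
v 2.938 2.984 -1.294
v 3.042 3.429 -1.416
v 2.933 3.847 -1.61
v 2.635 4.143 -1.83
v 2.217 4.247 -2.027
v 1.774 4.137 -2.154
v 1.408 3.837 -2.184
v 1.203 3.417 -2.108
v 1.205 2.972 -1.945
v 1.415 2.605 -1.732
v 1.784 2.399 -1.517
v 2.228 2.402 -1.351
f 2 1 5
f 2 5 3
f 3 5 6
f 3 6 4
f 5 1 7
f 5 7 6
f 6 7 8
f 6 8 4
f 7 1 9
f 7 9 8
f 8 9 10
f 8 10 4
f 9 1 11
f 9 11 10
f 10 11 12
f 10 12 4
f 11 1 13
f 11 13 12
f 12 13 14
f 12 14 4
f 13 1 15
f 13 15 14
f 14 15 16
f 14 16 4
f 15 1 17
f 15 17 16
f 16 17 18
f 16 18 4
f 17 1 19
f 17 19 18
f 18 19 20
f 18 20 4
f 19 1 21
f 19 21 20
f 20 21 22
f 20 22 4
f 21 1 23
f 21 23 22
f 22 23 24
f 22 24 4
f 23 1 25
f 23 25 24
f 24 25 26
f 24 26 4
f 25 1 27
f 25 27 26
f 26 27 28
f 26 28 4
f 27 1 2
f 27 2 28
f 28 2 3
f 28 3 4
f 30 29 33
f 30 33 31
f 31 33 34
f 31 34 32
f 33 29 35
f 33 35 34
f 34 35 36
f 34 36 32
f 35 29 37
f 35 37 36
f 36 37 38
f 36 38 32
f 37 29 39
f 37 39 38
f 38 39 40
f 38 40 32
f 39 29 41
f 39 41 40
f 40 41 42
f 40 42 32
f 41 29 43
f 41 43 42
f 42 43 44
f 42 44 32
f 43 29 45
f 43 45 44
f 44 45 46
f 44 46 32
f 45 29 30
f 45 30 46
f 46 30 31
f 46 31 32
f 48 50 47
f 51 48 47
f 47 50 49
f 49 51 47
f 48 54 50
f 52 48 51
f 52 54 48
f 50 54 49
f 53 51 49
f 49 54 53
f 53 52 51
f 54 52 53
f 55 66 60
f 55 60 56
f 55 56 62
f 55 62 65
f 55 65 66
f 56 60 64
f 60 66 59
f 66 65 57
f 65 62 61
f 62 56 63
f 58 64 59
f 58 59 57
f 58 57 61
f 58 61 63
f 58 63 64
f 59 64 60
f 57 59 66
f 61 57 65
f 63 61 62
f 64 63 56
f 68 67 70
f 68 70 69
f 70 67 71
f 70 71 69
f 71 67 72
f 71 72 69
f 72 67 73
f 72 73 69
f 73 67 74
f 73 74 69
f 74 67 75
f 74 75 69
f 75 67 76
f 75 76 69
f 76 67 77
f 76 77 69
f 77 67 78
f 77 78 69
f 78 67 79
f 78 79 69
f 79 67 80
f 79 80 69
f 80 67 81
f 80 81 69
f 81 67 68
f 81 68 69



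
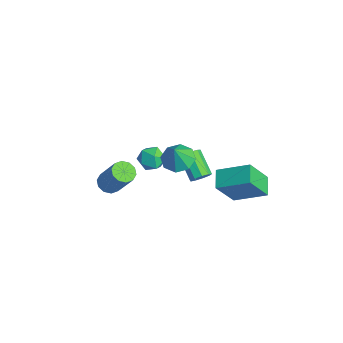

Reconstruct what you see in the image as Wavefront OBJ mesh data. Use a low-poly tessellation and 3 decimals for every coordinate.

v 1.388 -3.925 1.081
v 1.999 -4.042 0.738
v 3.083 -3.592 2.516
v 2.472 -3.475 2.859
v 1.897 -3.617 0.693
v 2.981 -3.167 2.471
v 1.6 -3.311 0.796
v 2.685 -2.86 2.573
v 1.223 -3.238 1.008
v 2.307 -2.788 2.785
v 0.909 -3.428 1.248
v 1.993 -2.978 3.025
v 0.777 -3.808 1.424
v 1.861 -3.358 3.202
v 0.879 -4.233 1.469
v 1.963 -3.783 3.247
v 1.175 -4.54 1.367
v 2.26 -4.089 3.144
v 1.553 -4.612 1.155
v 2.637 -4.162 2.932
v 1.867 -4.422 0.915
v 2.951 -3.972 2.692
v -1.869 -0.455 -0.028
v -1.259 -0.047 0.482
v -0.821 -0.933 -0.902
v -0.211 -0.525 -0.392
v -0.653 -1.235 -0.078
v -1.301 -0.94 0.462
v -0.779 -0.04 -0.882
v -1.427 0.255 -0.342
v -0.585 0.209 -0.046
v -0.507 -0.53 0.451
v -1.573 -0.45 -0.871
v -1.495 -1.189 -0.374
v 1.414 1.432 -0.498
v 1.792 1.337 0.021
v 0.405 1.252 1.018
v 0.026 1.348 0.498
v 1.723 1.772 -0.038
v 0.336 1.687 0.958
v 1.509 2.048 -0.313
v 0.122 1.963 0.683
v 1.25 2.036 -0.674
v -0.137 1.951 0.322
v 1.068 1.742 -0.953
v -0.319 1.657 0.043
v 1.047 1.303 -1.019
v -0.34 1.218 -0.023
v 1.198 0.924 -0.841
v -0.189 0.839 0.155
v 1.45 0.783 -0.503
v 0.063 0.699 0.493
v 1.685 0.946 -0.162
v 0.297 0.862 0.834
v 1.197 0.165 1.531
v 1.736 0.98 1.606
v 1.663 -0.265 2.869
v 1.043 1.069 1.877
v 0.439 0.629 1.945
v 0.28 -0.083 1.771
v 0.658 -0.649 1.457
v 1.351 -0.739 1.186
v 1.955 -0.299 1.118
v 2.114 0.413 1.292
v 3.476 2.485 -1.077
v 3.721 1.279 0.722
v 2.422 2.968 -0.61
v 2.667 1.762 1.189
v 4.553 3.998 -0.209
v 4.798 2.792 1.59
v 3.499 4.481 0.258
v 3.744 3.275 2.057
f 2 1 5
f 2 5 3
f 3 5 6
f 3 6 4
f 5 1 7
f 5 7 6
f 6 7 8
f 6 8 4
f 7 1 9
f 7 9 8
f 8 9 10
f 8 10 4
f 9 1 11
f 9 11 10
f 10 11 12
f 10 12 4
f 11 1 13
f 11 13 12
f 12 13 14
f 12 14 4
f 13 1 15
f 13 15 14
f 14 15 16
f 14 16 4
f 15 1 17
f 15 17 16
f 16 17 18
f 16 18 4
f 17 1 19
f 17 19 18
f 18 19 20
f 18 20 4
f 19 1 21
f 19 21 20
f 20 21 22
f 20 22 4
f 21 1 2
f 21 2 22
f 22 2 3
f 22 3 4
f 23 34 28
f 23 28 24
f 23 24 30
f 23 30 33
f 23 33 34
f 24 28 32
f 28 34 27
f 34 33 25
f 33 30 29
f 30 24 31
f 26 32 27
f 26 27 25
f 26 25 29
f 26 29 31
f 26 31 32
f 27 32 28
f 25 27 34
f 29 25 33
f 31 29 30
f 32 31 24
f 36 35 39
f 36 39 37
f 37 39 40
f 37 40 38
f 39 35 41
f 39 41 40
f 40 41 42
f 40 42 38
f 41 35 43
f 41 43 42
f 42 43 44
f 42 44 38
f 43 35 45
f 43 45 44
f 44 45 46
f 44 46 38
f 45 35 47
f 45 47 46
f 46 47 48
f 46 48 38
f 47 35 49
f 47 49 48
f 48 49 50
f 48 50 38
f 49 35 51
f 49 51 50
f 50 51 52
f 50 52 38
f 51 35 53
f 51 53 52
f 52 53 54
f 52 54 38
f 53 35 36
f 53 36 54
f 54 36 37
f 54 37 38
f 56 55 58
f 56 58 57
f 58 55 59
f 58 59 57
f 59 55 60
f 59 60 57
f 60 55 61
f 60 61 57
f 61 55 62
f 61 62 57
f 62 55 63
f 62 63 57
f 63 55 64
f 63 64 57
f 64 55 56
f 64 56 57
f 66 68 65
f 69 66 65
f 65 68 67
f 67 69 65
f 66 72 68
f 70 66 69
f 70 72 66
f 68 72 67
f 71 69 67
f 67 72 71
f 71 70 69
f 72 70 71



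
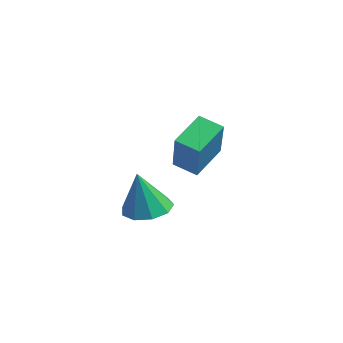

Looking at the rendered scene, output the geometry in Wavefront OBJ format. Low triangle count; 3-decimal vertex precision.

v -1.206 3.341 -1.13
v -1.752 4.51 -0.327
v -0.491 3.931 -1.504
v -1.037 5.101 -0.701
v 0.077 2.819 0.501
v -0.469 3.989 1.304
v 0.792 3.41 0.127
v 0.246 4.579 0.93
v -3.989 3.611 -4.341
v -3.042 3.381 -4.512
v -3.771 3.109 -2.459
v -3.093 4.032 -4.333
v -3.564 4.486 -4.158
v -4.234 4.53 -4.068
v -4.789 4.144 -4.106
v -4.97 3.509 -4.254
v -4.692 2.921 -4.443
v -4.085 2.656 -4.584
v -3.434 2.837 -4.612
f 2 4 1
f 5 2 1
f 1 4 3
f 3 5 1
f 2 8 4
f 6 2 5
f 6 8 2
f 4 8 3
f 7 5 3
f 3 8 7
f 7 6 5
f 8 6 7
f 10 9 12
f 10 12 11
f 12 9 13
f 12 13 11
f 13 9 14
f 13 14 11
f 14 9 15
f 14 15 11
f 15 9 16
f 15 16 11
f 16 9 17
f 16 17 11
f 17 9 18
f 17 18 11
f 18 9 19
f 18 19 11
f 19 9 10
f 19 10 11



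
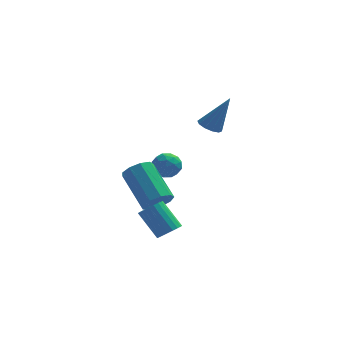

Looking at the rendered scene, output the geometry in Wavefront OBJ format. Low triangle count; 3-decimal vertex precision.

v -2.677 4.375 0.466
v -2.227 3.95 0.108
v -3.413 3.49 0.592
v -2.963 3.065 0.234
v -2.789 3.302 0.886
v -2.334 3.849 0.808
v -3.306 3.591 -0.108
v -2.851 4.138 -0.186
v -2.616 3.465 -0.246
v -2.296 3.287 0.368
v -3.344 4.153 0.332
v -3.024 3.975 0.946
v -2.388 4.24 0.276
v -3.252 3.2 0.424
v -3.15 3.34 0.807
v -2.885 3.09 0.597
v -2.451 4.181 0.687
v -2.186 3.931 0.477
v -2.516 3.55 0.934
v -3.454 3.509 0.223
v -3.189 3.259 0.013
v -2.755 4.35 0.103
v -2.49 4.1 -0.107
v -3.124 3.89 -0.234
v -2.352 3.705 -0.143
v -2.784 3.185 -0.069
v -2.986 3.495 -0.27
v -2.718 3.816 -0.316
v -2.164 3.6 0.218
v -2.596 3.081 0.292
v -2.494 3.22 0.675
v -2.226 3.541 0.63
v -2.392 3.316 0.01
v -3.044 4.359 0.408
v -3.476 3.84 0.482
v -3.414 3.899 0.07
v -3.146 4.22 0.025
v -2.856 4.255 0.769
v -3.288 3.735 0.843
v -2.922 3.624 1.016
v -2.654 3.945 0.97
v -3.248 4.124 0.69
v -2.68 -2.078 -0.397
v -2.211 -1.749 -0.257
v -2.99 -1.093 0.816
v -3.46 -1.422 0.677
v -2.323 -1.609 -0.424
v -3.102 -0.953 0.649
v -2.497 -1.551 -0.587
v -3.277 -0.894 0.487
v -2.703 -1.583 -0.716
v -3.482 -0.926 0.357
v -2.905 -1.701 -0.791
v -3.684 -1.044 0.283
v -3.068 -1.884 -0.797
v -3.847 -1.228 0.277
v -3.164 -2.101 -0.734
v -3.943 -1.444 0.34
v -3.176 -2.314 -0.613
v -3.956 -1.657 0.461
v -3.103 -2.486 -0.454
v -3.882 -1.829 0.619
v -2.956 -2.588 -0.286
v -3.736 -1.931 0.788
v -2.762 -2.601 -0.136
v -3.541 -1.945 0.937
v -2.554 -2.524 -0.032
v -3.333 -1.868 1.041
v -2.367 -2.37 0.009
v -3.147 -1.714 1.083
v -2.235 -2.166 -0.02
v -3.014 -1.509 1.054
v -2.18 -1.946 -0.114
v -2.959 -1.29 0.959
v -3.175 1.186 -0.535
v -2.65 1.073 -0.012
v -3.539 2.541 1.198
v -4.065 2.654 0.675
v -2.496 1.437 -0.34
v -3.385 2.904 0.871
v -2.66 1.683 -0.759
v -3.549 3.151 0.452
v -3.065 1.697 -1.073
v -3.954 3.164 0.137
v -3.522 1.472 -1.136
v -4.411 2.939 0.074
v -3.816 1.113 -0.918
v -4.706 2.581 0.293
v -3.811 0.789 -0.52
v -4.701 2.256 0.69
v -3.508 0.65 -0.13
v -4.398 2.118 1.08
v -3.05 0.763 0.071
v -3.939 2.23 1.281
v -0.989 3.131 3.068
v -0.531 3.399 2.81
v -0.131 3.229 4.692
v -0.766 3.656 2.918
v -1.086 3.713 3.084
v -1.369 3.548 3.243
v -1.507 3.223 3.336
v -1.447 2.864 3.326
v -1.213 2.606 3.218
v -0.893 2.549 3.052
v -0.61 2.715 2.892
v -0.472 3.039 2.8
f 1 38 17
f 38 12 41
f 17 41 6
f 38 41 17
f 1 17 13
f 17 6 18
f 13 18 2
f 17 18 13
f 1 13 22
f 13 2 23
f 22 23 8
f 13 23 22
f 1 22 34
f 22 8 37
f 34 37 11
f 22 37 34
f 1 34 38
f 34 11 42
f 38 42 12
f 34 42 38
f 2 18 29
f 18 6 32
f 29 32 10
f 18 32 29
f 6 41 19
f 41 12 40
f 19 40 5
f 41 40 19
f 12 42 39
f 42 11 35
f 39 35 3
f 42 35 39
f 11 37 36
f 37 8 24
f 36 24 7
f 37 24 36
f 8 23 28
f 23 2 25
f 28 25 9
f 23 25 28
f 4 30 16
f 30 10 31
f 16 31 5
f 30 31 16
f 4 16 14
f 16 5 15
f 14 15 3
f 16 15 14
f 4 14 21
f 14 3 20
f 21 20 7
f 14 20 21
f 4 21 26
f 21 7 27
f 26 27 9
f 21 27 26
f 4 26 30
f 26 9 33
f 30 33 10
f 26 33 30
f 5 31 19
f 31 10 32
f 19 32 6
f 31 32 19
f 3 15 39
f 15 5 40
f 39 40 12
f 15 40 39
f 7 20 36
f 20 3 35
f 36 35 11
f 20 35 36
f 9 27 28
f 27 7 24
f 28 24 8
f 27 24 28
f 10 33 29
f 33 9 25
f 29 25 2
f 33 25 29
f 44 43 47
f 44 47 45
f 45 47 48
f 45 48 46
f 47 43 49
f 47 49 48
f 48 49 50
f 48 50 46
f 49 43 51
f 49 51 50
f 50 51 52
f 50 52 46
f 51 43 53
f 51 53 52
f 52 53 54
f 52 54 46
f 53 43 55
f 53 55 54
f 54 55 56
f 54 56 46
f 55 43 57
f 55 57 56
f 56 57 58
f 56 58 46
f 57 43 59
f 57 59 58
f 58 59 60
f 58 60 46
f 59 43 61
f 59 61 60
f 60 61 62
f 60 62 46
f 61 43 63
f 61 63 62
f 62 63 64
f 62 64 46
f 63 43 65
f 63 65 64
f 64 65 66
f 64 66 46
f 65 43 67
f 65 67 66
f 66 67 68
f 66 68 46
f 67 43 69
f 67 69 68
f 68 69 70
f 68 70 46
f 69 43 71
f 69 71 70
f 70 71 72
f 70 72 46
f 71 43 73
f 71 73 72
f 72 73 74
f 72 74 46
f 73 43 44
f 73 44 74
f 74 44 45
f 74 45 46
f 76 75 79
f 76 79 77
f 77 79 80
f 77 80 78
f 79 75 81
f 79 81 80
f 80 81 82
f 80 82 78
f 81 75 83
f 81 83 82
f 82 83 84
f 82 84 78
f 83 75 85
f 83 85 84
f 84 85 86
f 84 86 78
f 85 75 87
f 85 87 86
f 86 87 88
f 86 88 78
f 87 75 89
f 87 89 88
f 88 89 90
f 88 90 78
f 89 75 91
f 89 91 90
f 90 91 92
f 90 92 78
f 91 75 93
f 91 93 92
f 92 93 94
f 92 94 78
f 93 75 76
f 93 76 94
f 94 76 77
f 94 77 78
f 96 95 98
f 96 98 97
f 98 95 99
f 98 99 97
f 99 95 100
f 99 100 97
f 100 95 101
f 100 101 97
f 101 95 102
f 101 102 97
f 102 95 103
f 102 103 97
f 103 95 104
f 103 104 97
f 104 95 105
f 104 105 97
f 105 95 106
f 105 106 97
f 106 95 96
f 106 96 97



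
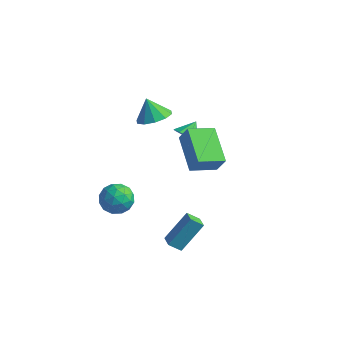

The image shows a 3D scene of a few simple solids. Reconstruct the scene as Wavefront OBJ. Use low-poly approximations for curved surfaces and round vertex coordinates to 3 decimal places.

v -4.137 -0.648 -3.058
v -3.609 0.175 -3.031
v -2.911 -1.455 -2.469
v -2.383 -0.632 -2.442
v -3.14 -0.747 -1.834
v -3.898 -0.249 -2.198
v -2.622 -1.031 -3.302
v -3.38 -0.533 -3.666
v -2.673 -0.062 -3.181
v -2.993 0.113 -2.274
v -3.527 -1.393 -3.226
v -3.847 -1.218 -2.319
v -3.981 -0.166 -3.097
v -2.539 -1.114 -2.403
v -2.984 -1.182 -2.046
v -2.674 -0.699 -2.03
v -4.151 -0.414 -2.607
v -3.84 0.069 -2.591
v -3.565 -0.473 -1.887
v -2.68 -1.349 -2.909
v -2.369 -0.866 -2.893
v -3.846 -0.581 -3.47
v -3.536 -0.098 -3.454
v -2.955 -0.807 -3.613
v -3.12 0.178 -3.169
v -2.399 -0.296 -2.822
v -2.54 -0.531 -3.328
v -2.985 -0.237 -3.542
v -3.308 0.282 -2.636
v -2.587 -0.193 -2.289
v -3.033 -0.26 -1.932
v -3.478 0.033 -2.146
v -2.758 0.142 -2.724
v -3.933 -1.087 -3.211
v -3.212 -1.562 -2.864
v -3.042 -1.313 -3.354
v -3.487 -1.02 -3.568
v -4.121 -0.984 -2.678
v -3.4 -1.458 -2.331
v -3.535 -1.043 -1.958
v -3.98 -0.749 -2.172
v -3.762 -1.422 -2.776
v 1.639 -1.158 2.531
v 2.162 -1.176 3.488
v 0.114 0.092 3.387
v 0.636 0.074 4.344
v 2.404 0.046 2.136
v 2.926 0.028 3.093
v 0.878 1.296 2.992
v 1.401 1.278 3.949
v -2.856 2.062 2.134
v -2.063 2.487 2.495
v -3.424 2.158 3.266
v -2.421 2.917 2.28
v -2.946 3.02 2.008
v -3.436 2.757 1.785
v -3.705 2.229 1.695
v -3.65 1.637 1.772
v -3.291 1.208 1.988
v -2.767 1.105 2.26
v -2.277 1.367 2.483
v -2.008 1.896 2.573
v 0.838 -1.798 -3.312
v 1.354 -0.628 -1.88
v 0.241 -1.301 -3.504
v 0.757 -0.131 -2.072
v 1.343 -1.389 -3.828
v 1.859 -0.219 -2.396
v 0.746 -0.892 -4.02
v 1.262 0.278 -2.588
v -1.359 2.701 0.955
v -0.884 2.322 1.376
v -1.281 3.499 1.585
v -0.624 2.618 0.968
v -0.796 2.962 0.553
v -1.297 3.154 0.373
v -1.835 3.08 0.534
v -2.095 2.784 0.941
v -1.923 2.439 1.357
v -1.422 2.248 1.537
f 1 38 17
f 38 12 41
f 17 41 6
f 38 41 17
f 1 17 13
f 17 6 18
f 13 18 2
f 17 18 13
f 1 13 22
f 13 2 23
f 22 23 8
f 13 23 22
f 1 22 34
f 22 8 37
f 34 37 11
f 22 37 34
f 1 34 38
f 34 11 42
f 38 42 12
f 34 42 38
f 2 18 29
f 18 6 32
f 29 32 10
f 18 32 29
f 6 41 19
f 41 12 40
f 19 40 5
f 41 40 19
f 12 42 39
f 42 11 35
f 39 35 3
f 42 35 39
f 11 37 36
f 37 8 24
f 36 24 7
f 37 24 36
f 8 23 28
f 23 2 25
f 28 25 9
f 23 25 28
f 4 30 16
f 30 10 31
f 16 31 5
f 30 31 16
f 4 16 14
f 16 5 15
f 14 15 3
f 16 15 14
f 4 14 21
f 14 3 20
f 21 20 7
f 14 20 21
f 4 21 26
f 21 7 27
f 26 27 9
f 21 27 26
f 4 26 30
f 26 9 33
f 30 33 10
f 26 33 30
f 5 31 19
f 31 10 32
f 19 32 6
f 31 32 19
f 3 15 39
f 15 5 40
f 39 40 12
f 15 40 39
f 7 20 36
f 20 3 35
f 36 35 11
f 20 35 36
f 9 27 28
f 27 7 24
f 28 24 8
f 27 24 28
f 10 33 29
f 33 9 25
f 29 25 2
f 33 25 29
f 44 46 43
f 47 44 43
f 43 46 45
f 45 47 43
f 44 50 46
f 48 44 47
f 48 50 44
f 46 50 45
f 49 47 45
f 45 50 49
f 49 48 47
f 50 48 49
f 52 51 54
f 52 54 53
f 54 51 55
f 54 55 53
f 55 51 56
f 55 56 53
f 56 51 57
f 56 57 53
f 57 51 58
f 57 58 53
f 58 51 59
f 58 59 53
f 59 51 60
f 59 60 53
f 60 51 61
f 60 61 53
f 61 51 62
f 61 62 53
f 62 51 52
f 62 52 53
f 64 66 63
f 67 64 63
f 63 66 65
f 65 67 63
f 64 70 66
f 68 64 67
f 68 70 64
f 66 70 65
f 69 67 65
f 65 70 69
f 69 68 67
f 70 68 69
f 72 71 74
f 72 74 73
f 74 71 75
f 74 75 73
f 75 71 76
f 75 76 73
f 76 71 77
f 76 77 73
f 77 71 78
f 77 78 73
f 78 71 79
f 78 79 73
f 79 71 80
f 79 80 73
f 80 71 72
f 80 72 73



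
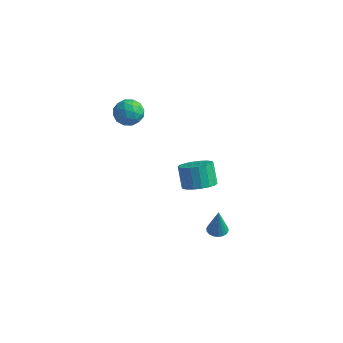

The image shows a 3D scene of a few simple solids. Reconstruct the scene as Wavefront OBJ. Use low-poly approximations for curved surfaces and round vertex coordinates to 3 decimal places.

v 3.824 -1.527 -0.943
v 4.351 -1.311 -0.965
v 3.916 -1.593 0.623
v 4.206 -1.103 -0.947
v 3.985 -0.98 -0.929
v 3.732 -0.965 -0.914
v 3.497 -1.062 -0.904
v 3.328 -1.25 -0.902
v 3.256 -1.494 -0.908
v 3.297 -1.744 -0.921
v 3.443 -1.951 -0.939
v 3.664 -2.074 -0.957
v 3.917 -2.089 -0.972
v 4.151 -1.992 -0.982
v 4.321 -1.804 -0.984
v 4.392 -1.56 -0.978
v -4.324 2.255 2.693
v -3.521 2.589 2.448
v -3.679 1.011 3.112
v -2.876 1.345 2.867
v -3.31 1.689 3.582
v -3.708 2.458 3.323
v -3.492 1.142 2.237
v -3.89 1.911 1.978
v -3.006 1.901 2.166
v -2.893 2.239 2.998
v -4.307 1.361 2.562
v -4.194 1.699 3.394
v -3.979 2.532 2.534
v -3.221 1.068 3.026
v -3.476 1.271 3.446
v -3.004 1.467 3.303
v -4.089 2.454 3.048
v -3.617 2.651 2.904
v -3.493 2.121 3.57
v -3.583 0.949 2.656
v -3.111 1.146 2.512
v -4.196 2.133 2.257
v -3.724 2.329 2.114
v -3.707 1.479 1.99
v -3.204 2.324 2.224
v -2.825 1.592 2.471
v -3.187 1.473 2.1
v -3.421 1.925 1.948
v -3.138 2.522 2.713
v -2.759 1.791 2.959
v -3.014 1.993 3.379
v -3.248 2.445 3.227
v -2.836 2.118 2.547
v -4.441 1.809 2.601
v -4.062 1.078 2.847
v -3.952 1.155 2.333
v -4.186 1.607 2.181
v -4.375 2.008 3.089
v -3.996 1.276 3.336
v -3.779 1.675 3.612
v -4.013 2.127 3.46
v -4.364 1.482 3.013
v 0.579 2.215 -1.909
v 1.163 2.988 -1.967
v 0.604 3.498 -0.789
v 0.021 2.725 -0.731
v 0.814 3.114 -2.187
v 0.255 3.624 -1.009
v 0.418 3.062 -2.353
v -0.14 3.573 -1.174
v 0.054 2.843 -2.43
v -0.504 3.353 -1.252
v -0.205 2.499 -2.404
v -0.764 3.009 -1.226
v -0.31 2.099 -2.28
v -0.868 2.609 -1.102
v -0.238 1.722 -2.083
v -0.796 2.232 -0.905
v -0.004 1.442 -1.851
v -0.563 1.952 -0.673
v 0.345 1.316 -1.631
v -0.214 1.826 -0.453
v 0.74 1.367 -1.466
v 0.182 1.878 -0.287
v 1.104 1.587 -1.388
v 0.546 2.097 -0.21
v 1.364 1.931 -1.414
v 0.805 2.441 -0.236
v 1.468 2.331 -1.538
v 0.91 2.841 -0.36
v 1.396 2.708 -1.735
v 0.838 3.218 -0.557
f 2 1 4
f 2 4 3
f 4 1 5
f 4 5 3
f 5 1 6
f 5 6 3
f 6 1 7
f 6 7 3
f 7 1 8
f 7 8 3
f 8 1 9
f 8 9 3
f 9 1 10
f 9 10 3
f 10 1 11
f 10 11 3
f 11 1 12
f 11 12 3
f 12 1 13
f 12 13 3
f 13 1 14
f 13 14 3
f 14 1 15
f 14 15 3
f 15 1 16
f 15 16 3
f 16 1 2
f 16 2 3
f 17 54 33
f 54 28 57
f 33 57 22
f 54 57 33
f 17 33 29
f 33 22 34
f 29 34 18
f 33 34 29
f 17 29 38
f 29 18 39
f 38 39 24
f 29 39 38
f 17 38 50
f 38 24 53
f 50 53 27
f 38 53 50
f 17 50 54
f 50 27 58
f 54 58 28
f 50 58 54
f 18 34 45
f 34 22 48
f 45 48 26
f 34 48 45
f 22 57 35
f 57 28 56
f 35 56 21
f 57 56 35
f 28 58 55
f 58 27 51
f 55 51 19
f 58 51 55
f 27 53 52
f 53 24 40
f 52 40 23
f 53 40 52
f 24 39 44
f 39 18 41
f 44 41 25
f 39 41 44
f 20 46 32
f 46 26 47
f 32 47 21
f 46 47 32
f 20 32 30
f 32 21 31
f 30 31 19
f 32 31 30
f 20 30 37
f 30 19 36
f 37 36 23
f 30 36 37
f 20 37 42
f 37 23 43
f 42 43 25
f 37 43 42
f 20 42 46
f 42 25 49
f 46 49 26
f 42 49 46
f 21 47 35
f 47 26 48
f 35 48 22
f 47 48 35
f 19 31 55
f 31 21 56
f 55 56 28
f 31 56 55
f 23 36 52
f 36 19 51
f 52 51 27
f 36 51 52
f 25 43 44
f 43 23 40
f 44 40 24
f 43 40 44
f 26 49 45
f 49 25 41
f 45 41 18
f 49 41 45
f 60 59 63
f 60 63 61
f 61 63 64
f 61 64 62
f 63 59 65
f 63 65 64
f 64 65 66
f 64 66 62
f 65 59 67
f 65 67 66
f 66 67 68
f 66 68 62
f 67 59 69
f 67 69 68
f 68 69 70
f 68 70 62
f 69 59 71
f 69 71 70
f 70 71 72
f 70 72 62
f 71 59 73
f 71 73 72
f 72 73 74
f 72 74 62
f 73 59 75
f 73 75 74
f 74 75 76
f 74 76 62
f 75 59 77
f 75 77 76
f 76 77 78
f 76 78 62
f 77 59 79
f 77 79 78
f 78 79 80
f 78 80 62
f 79 59 81
f 79 81 80
f 80 81 82
f 80 82 62
f 81 59 83
f 81 83 82
f 82 83 84
f 82 84 62
f 83 59 85
f 83 85 84
f 84 85 86
f 84 86 62
f 85 59 87
f 85 87 86
f 86 87 88
f 86 88 62
f 87 59 60
f 87 60 88
f 88 60 61
f 88 61 62



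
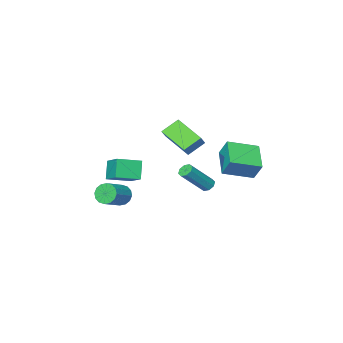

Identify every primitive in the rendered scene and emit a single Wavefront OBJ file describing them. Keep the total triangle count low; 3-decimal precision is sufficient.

v -0.755 -2.644 0.369
v -1.814 -2.427 1.143
v -1.042 -0.797 -0.543
v -2.101 -0.579 0.232
v -0.119 -2.181 1.108
v -1.178 -1.963 1.883
v -0.406 -0.333 0.197
v -1.465 -0.116 0.971
v -1.491 0.548 -2.64
v -1.206 0.258 -2.948
v 0.297 0.062 -1.367
v 0.011 0.352 -1.06
v -1.122 0.638 -2.98
v 0.381 0.442 -1.399
v -1.254 0.965 -2.814
v 0.248 0.769 -1.233
v -1.526 1.048 -2.546
v -0.023 0.852 -0.965
v -1.777 0.838 -2.333
v -0.274 0.642 -0.752
v -1.861 0.458 -2.301
v -0.358 0.262 -0.72
v -1.728 0.131 -2.467
v -0.226 -0.065 -0.886
v -1.457 0.048 -2.735
v 0.046 -0.148 -1.154
v -5.183 -0.154 -1.647
v -5.249 0.54 -0.479
v -4.222 1.387 -2.509
v -4.289 2.081 -1.341
v -3.411 -0.941 -1.079
v -3.478 -0.247 0.089
v -2.451 0.6 -1.941
v -2.517 1.294 -0.773
v 1.921 -3.456 -4.108
v 2.311 -3.572 -4.762
v 3.728 -3.08 -4.006
v 3.339 -2.964 -3.352
v 2.189 -3.193 -4.781
v 3.606 -2.701 -4.024
v 1.996 -2.884 -4.619
v 3.413 -2.392 -3.862
v 1.782 -2.729 -4.32
v 3.199 -2.237 -3.563
v 1.606 -2.768 -3.965
v 3.023 -2.277 -3.208
v 1.515 -2.992 -3.648
v 2.932 -2.5 -2.891
v 1.532 -3.34 -3.454
v 2.949 -2.848 -2.698
v 1.654 -3.719 -3.436
v 3.071 -3.227 -2.679
v 1.847 -4.028 -3.598
v 3.264 -3.536 -2.841
v 2.061 -4.183 -3.897
v 3.478 -3.691 -3.14
v 2.237 -4.143 -4.252
v 3.654 -3.652 -3.495
v 2.328 -3.92 -4.569
v 3.745 -3.428 -3.812
v 3.808 -2.013 -0.149
v 4.059 -0.661 0.609
v 2.401 -1.542 -0.522
v 2.652 -0.19 0.236
v 4.288 -1.47 -1.276
v 4.539 -0.118 -0.518
v 2.881 -0.999 -1.649
v 3.132 0.353 -0.891
f 2 4 1
f 5 2 1
f 1 4 3
f 3 5 1
f 2 8 4
f 6 2 5
f 6 8 2
f 4 8 3
f 7 5 3
f 3 8 7
f 7 6 5
f 8 6 7
f 10 9 13
f 10 13 11
f 11 13 14
f 11 14 12
f 13 9 15
f 13 15 14
f 14 15 16
f 14 16 12
f 15 9 17
f 15 17 16
f 16 17 18
f 16 18 12
f 17 9 19
f 17 19 18
f 18 19 20
f 18 20 12
f 19 9 21
f 19 21 20
f 20 21 22
f 20 22 12
f 21 9 23
f 21 23 22
f 22 23 24
f 22 24 12
f 23 9 25
f 23 25 24
f 24 25 26
f 24 26 12
f 25 9 10
f 25 10 26
f 26 10 11
f 26 11 12
f 28 30 27
f 31 28 27
f 27 30 29
f 29 31 27
f 28 34 30
f 32 28 31
f 32 34 28
f 30 34 29
f 33 31 29
f 29 34 33
f 33 32 31
f 34 32 33
f 36 35 39
f 36 39 37
f 37 39 40
f 37 40 38
f 39 35 41
f 39 41 40
f 40 41 42
f 40 42 38
f 41 35 43
f 41 43 42
f 42 43 44
f 42 44 38
f 43 35 45
f 43 45 44
f 44 45 46
f 44 46 38
f 45 35 47
f 45 47 46
f 46 47 48
f 46 48 38
f 47 35 49
f 47 49 48
f 48 49 50
f 48 50 38
f 49 35 51
f 49 51 50
f 50 51 52
f 50 52 38
f 51 35 53
f 51 53 52
f 52 53 54
f 52 54 38
f 53 35 55
f 53 55 54
f 54 55 56
f 54 56 38
f 55 35 57
f 55 57 56
f 56 57 58
f 56 58 38
f 57 35 59
f 57 59 58
f 58 59 60
f 58 60 38
f 59 35 36
f 59 36 60
f 60 36 37
f 60 37 38
f 62 64 61
f 65 62 61
f 61 64 63
f 63 65 61
f 62 68 64
f 66 62 65
f 66 68 62
f 64 68 63
f 67 65 63
f 63 68 67
f 67 66 65
f 68 66 67

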